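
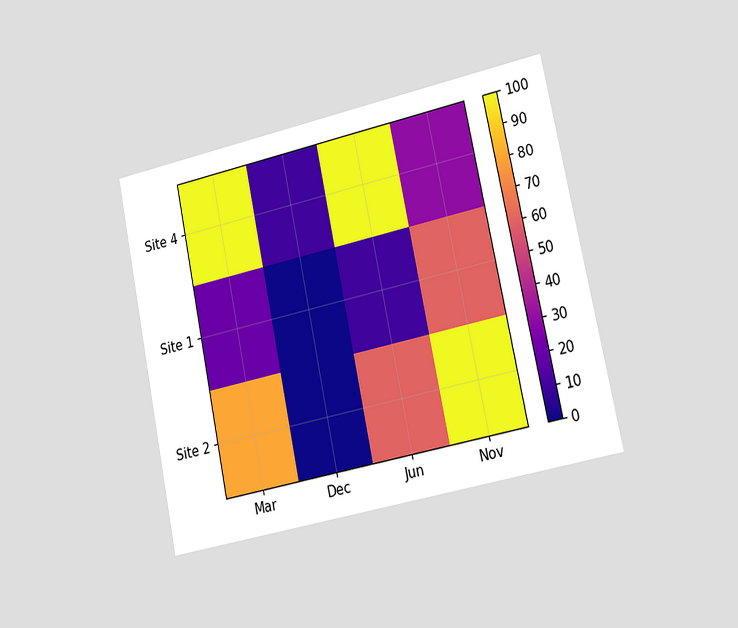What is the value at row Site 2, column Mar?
80

The chart is tilted about 12° counter-clockwise and viewed slightly from the right. Matching cell (Site 2, Mar) against the colorbar gives 80.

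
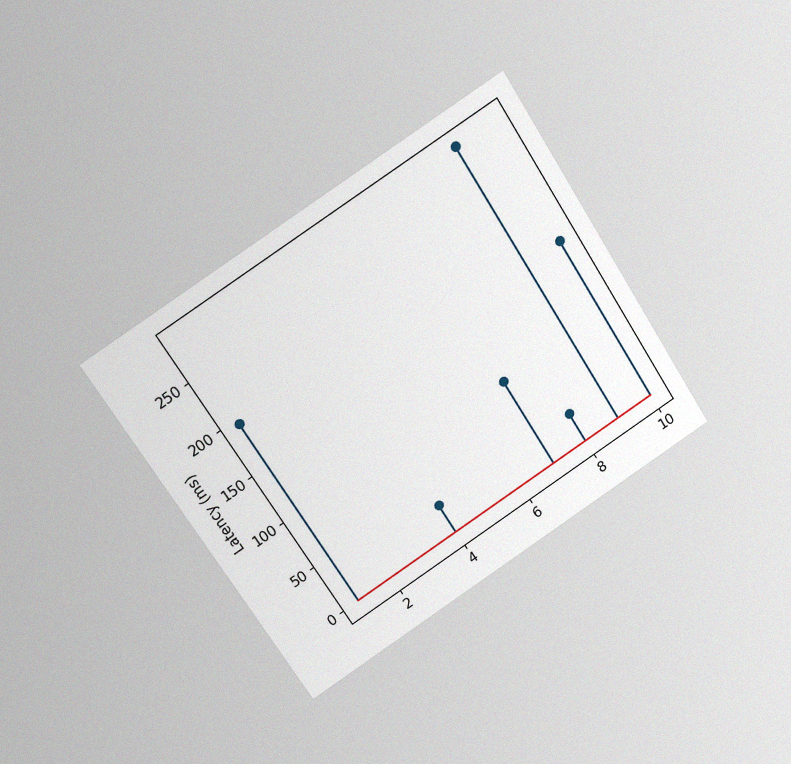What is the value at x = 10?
165ms

The chart is tilted about 32° counter-clockwise and viewed slightly from above, with some photo noise. The stem at x=10 reaches 165ms.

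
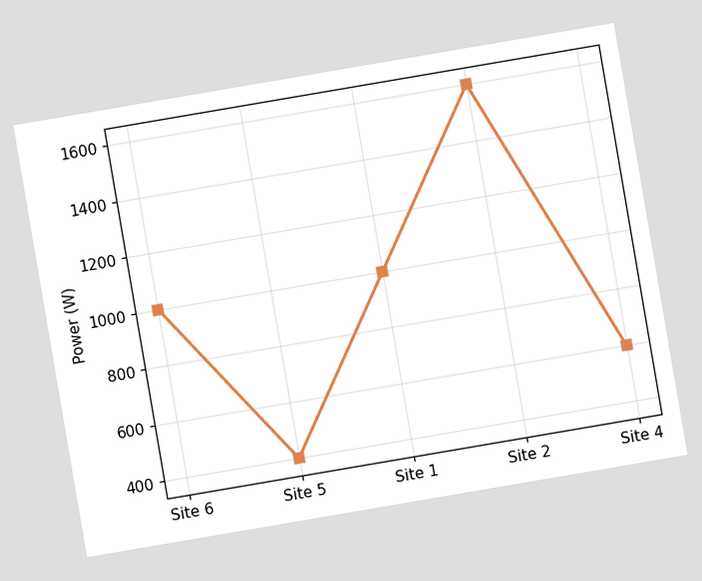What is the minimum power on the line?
400W

The chart is tilted about 10° counter-clockwise. The lowest point is at Site 5, and reading across to the y-axis gives 400W.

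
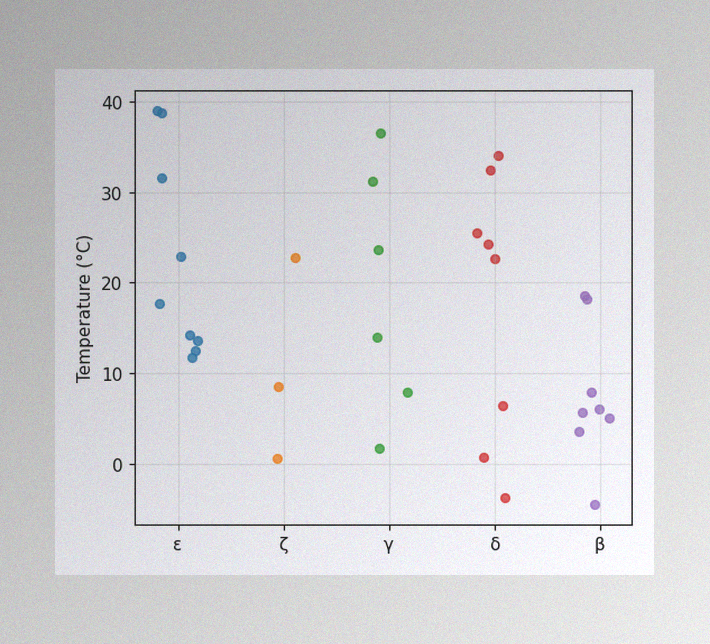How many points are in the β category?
The image has some photo noise and uneven lighting. Counting the markers in the β column gives 8.

8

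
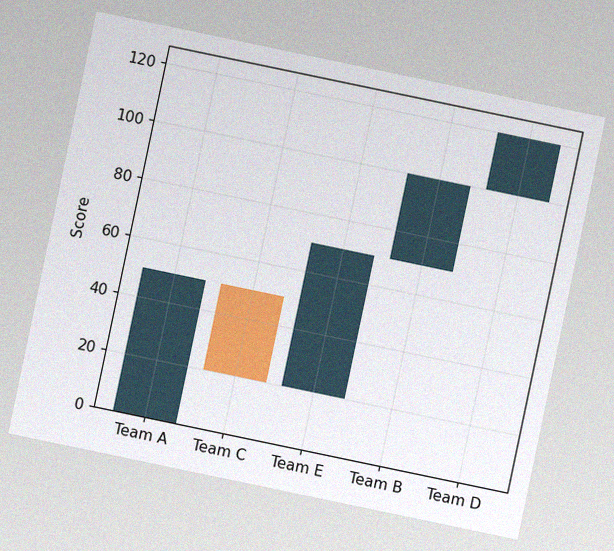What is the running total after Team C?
The chart is tilted about 12° clockwise, with some photo noise. After Team C the running total reaches 20.

20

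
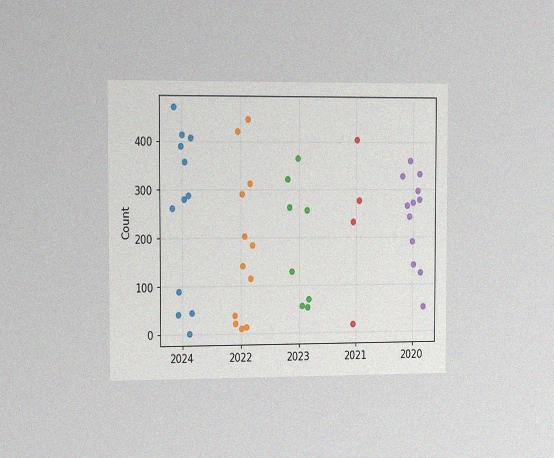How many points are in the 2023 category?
8

The chart is viewed slightly from the left, with some photo noise. Counting the markers in the 2023 column gives 8.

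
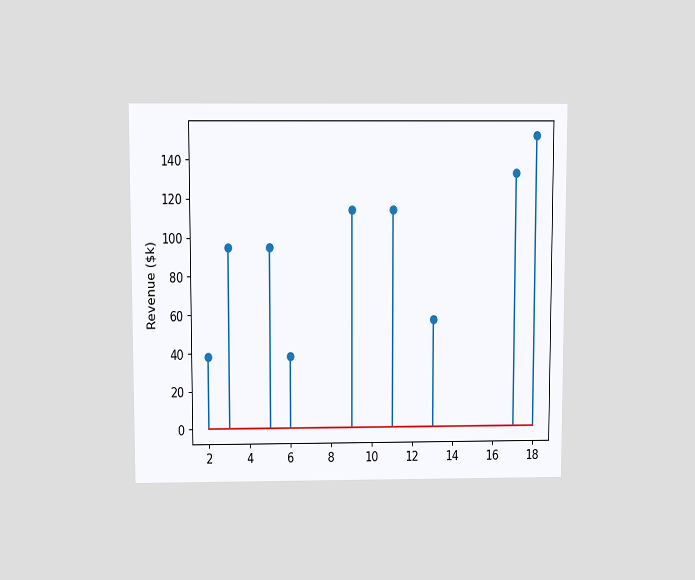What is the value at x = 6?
$38k

The chart is viewed slightly from above. The stem at x=6 reaches $38k.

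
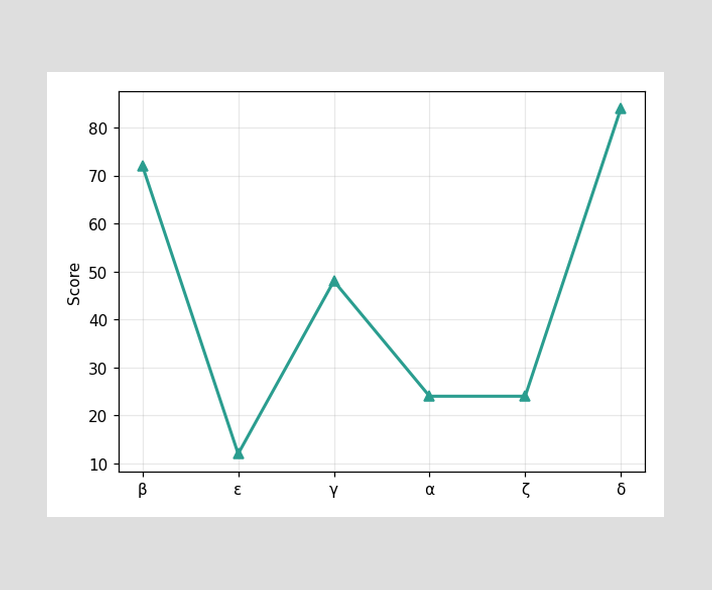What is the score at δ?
84

At δ, the line is at 84.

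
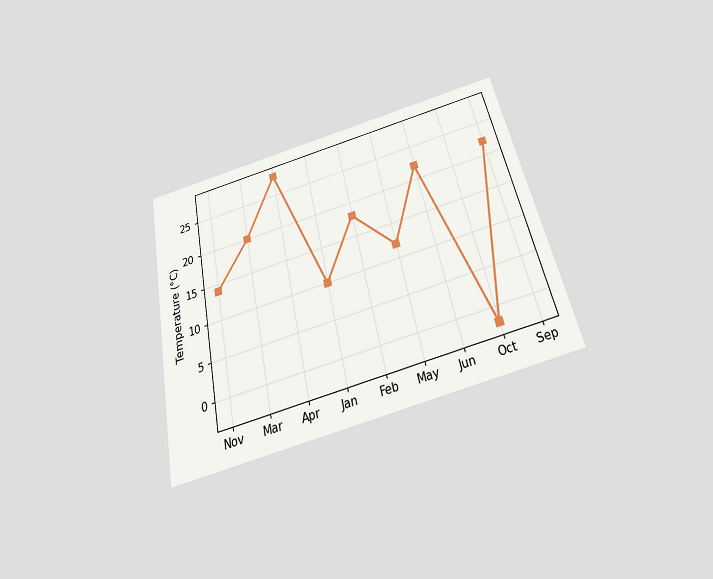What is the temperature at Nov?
The chart is tilted about 12° counter-clockwise and viewed slightly from below. At Nov, the line is at 14°C.

14°C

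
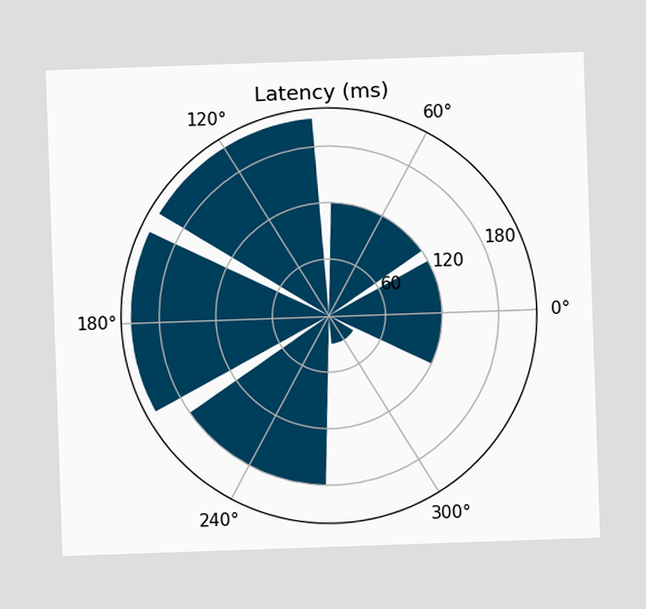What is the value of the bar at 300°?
The bar at 300° reaches 30ms on the radial axis.

30ms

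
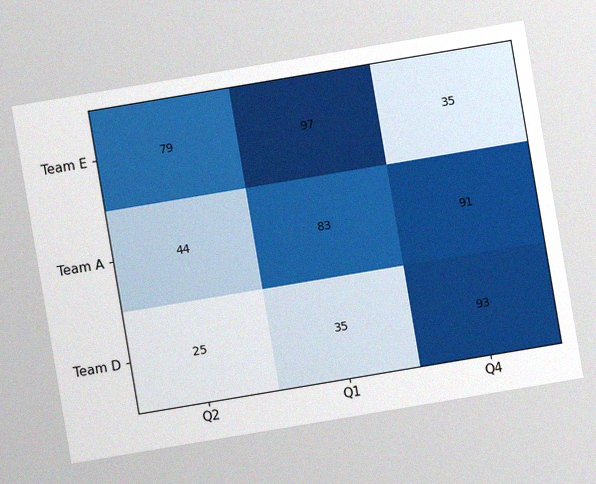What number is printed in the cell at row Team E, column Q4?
The chart is tilted about 10° counter-clockwise, with some photo noise. The (Team E, Q4) cell reads 35.

35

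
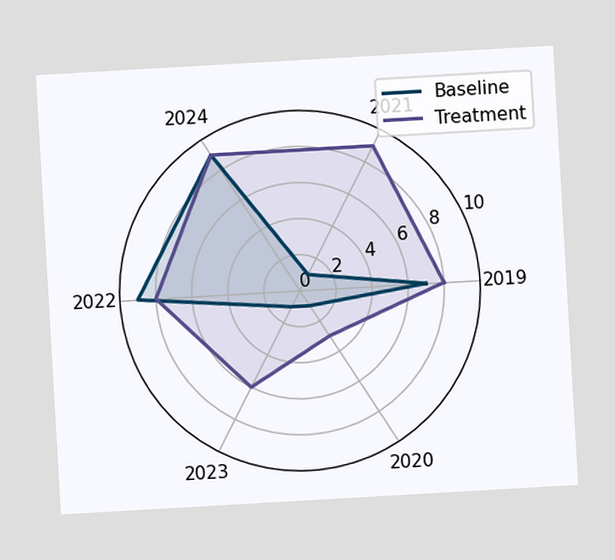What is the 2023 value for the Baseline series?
The chart is tilted about 3° counter-clockwise. On the 2023 axis, Baseline reaches 1.

1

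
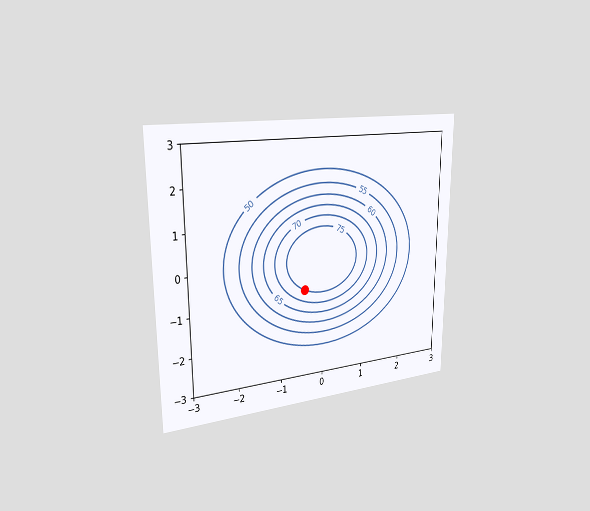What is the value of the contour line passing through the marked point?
The chart is viewed slightly from the left. The marked point sits on the contour labelled 75.

75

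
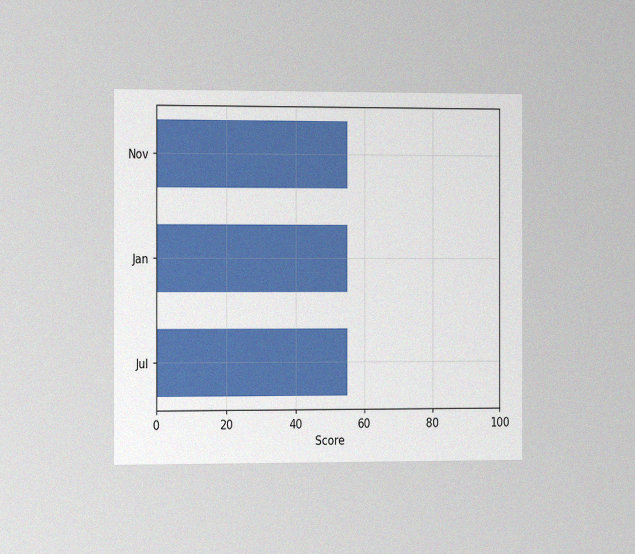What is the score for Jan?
The chart is viewed slightly from the left, with some photo noise. Reading along the chart's x-axis, the Jan bar reaches 55.

55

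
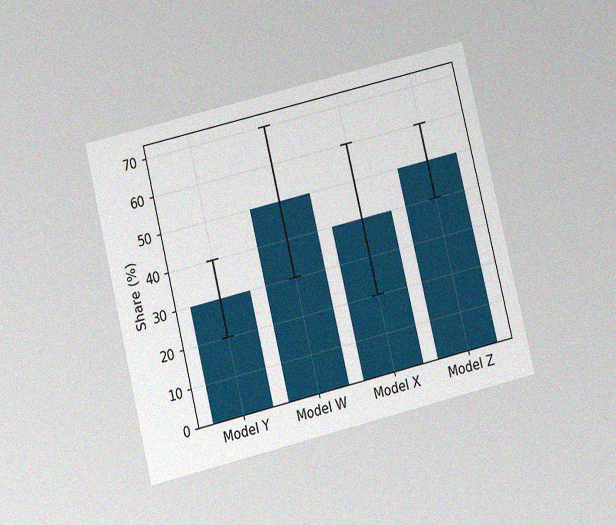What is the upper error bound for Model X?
The chart is tilted about 14° counter-clockwise and viewed at a slight angle, with some photo noise. The Model X bar's upper whisker reaches 60%.

60%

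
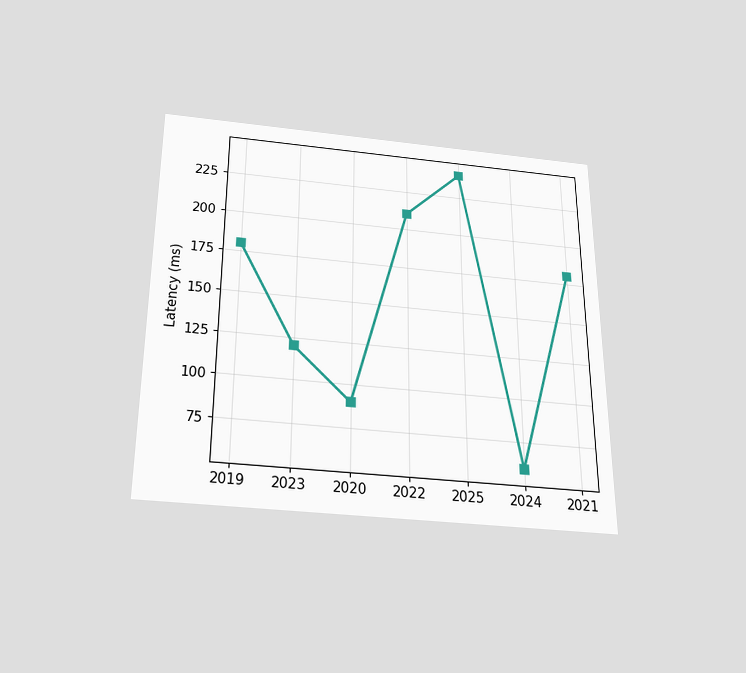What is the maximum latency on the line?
240ms

The chart is viewed slightly from below. The highest point is at 2025, and reading across to the y-axis gives 240ms.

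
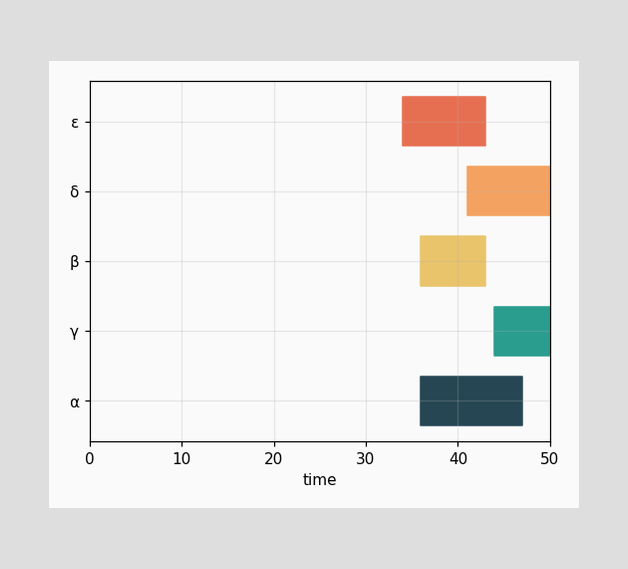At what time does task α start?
The α bar begins at t=36.

36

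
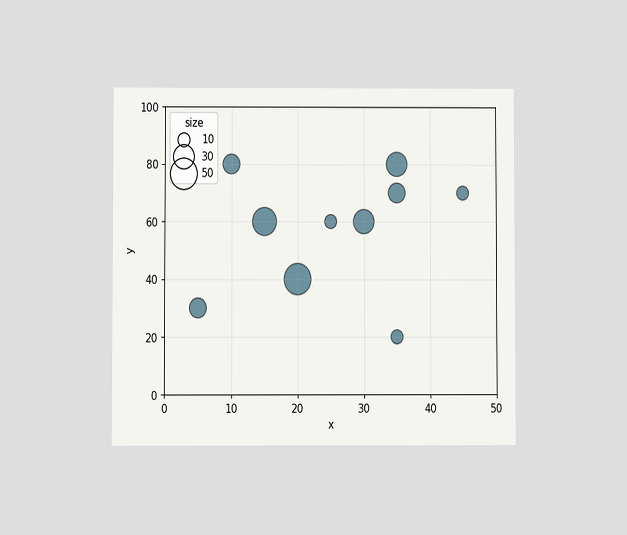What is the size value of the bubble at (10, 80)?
The chart is viewed at a slight angle. Matching the bubble at (10, 80) against the size legend gives 20.

20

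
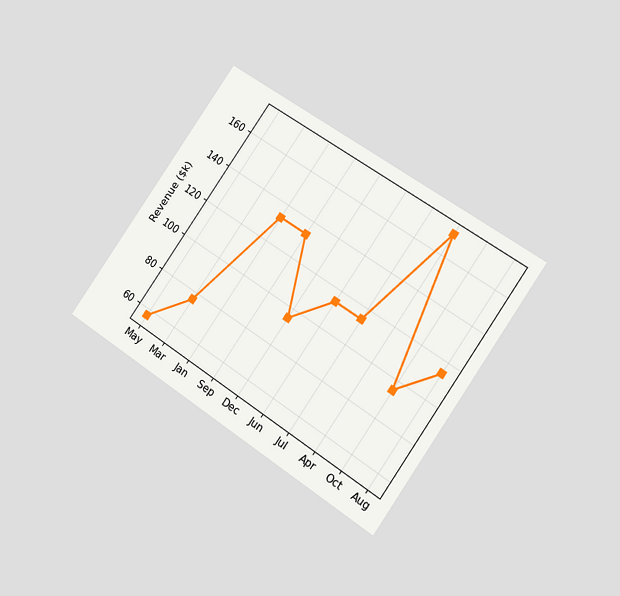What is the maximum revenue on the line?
$171k

The chart is tilted about 35° clockwise and viewed at a slight angle. The highest point is at Apr, and reading across to the y-axis gives $171k.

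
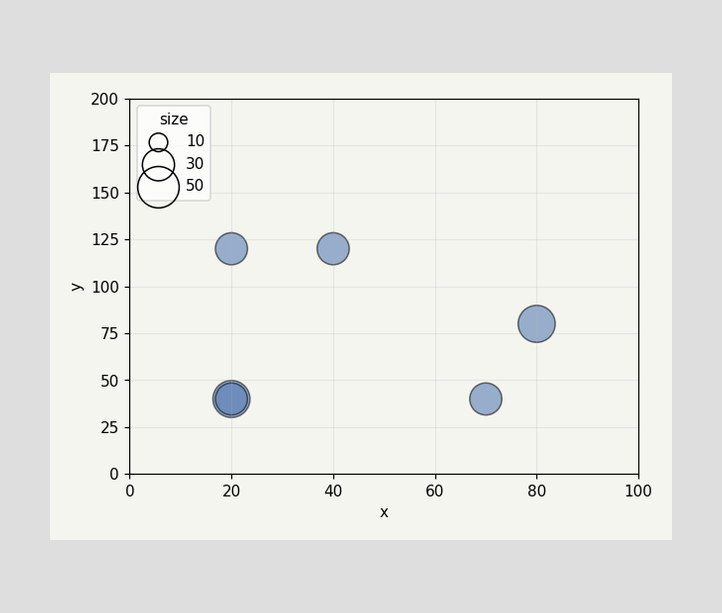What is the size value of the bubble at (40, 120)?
30

Matching the bubble at (40, 120) against the size legend gives 30.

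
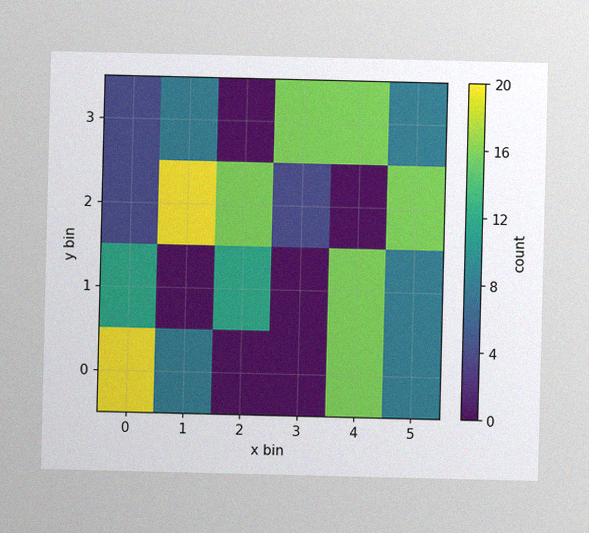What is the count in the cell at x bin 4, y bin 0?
16

The image has some photo noise and uneven lighting. Matching the cell (4, 0) against the colorbar gives 16.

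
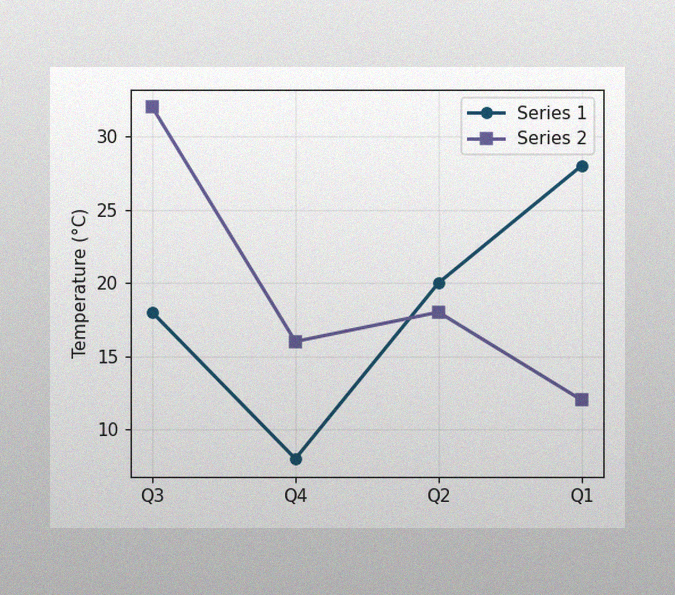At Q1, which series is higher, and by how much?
Series 1, by 16°C

The image has some photo noise and uneven lighting. At Q1, Series 1 sits above the other line by 16°C.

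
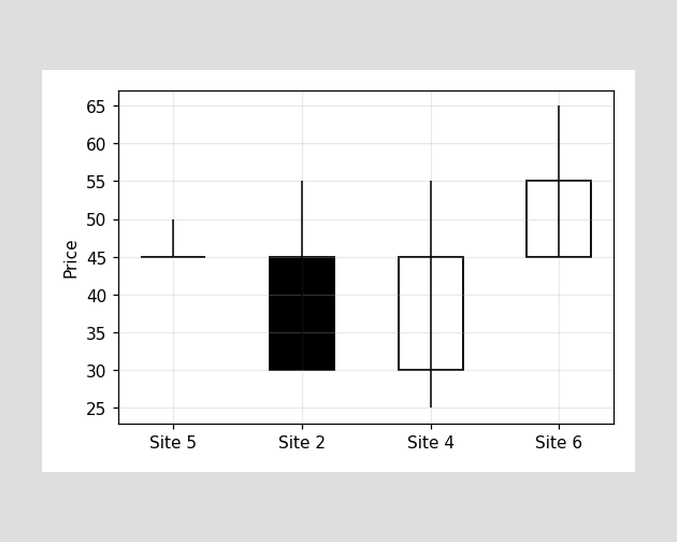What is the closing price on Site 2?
30

The Site 2 candle closes at 30.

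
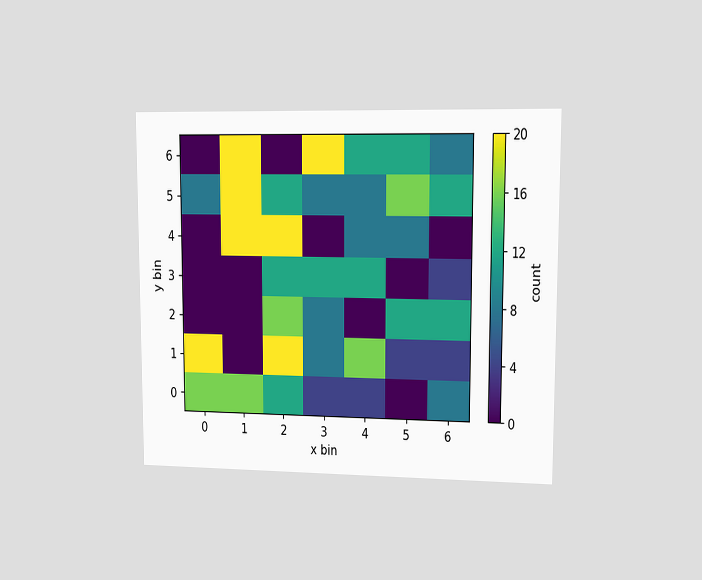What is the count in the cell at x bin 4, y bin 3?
12

The chart is viewed at a slight angle. Matching the cell (4, 3) against the colorbar gives 12.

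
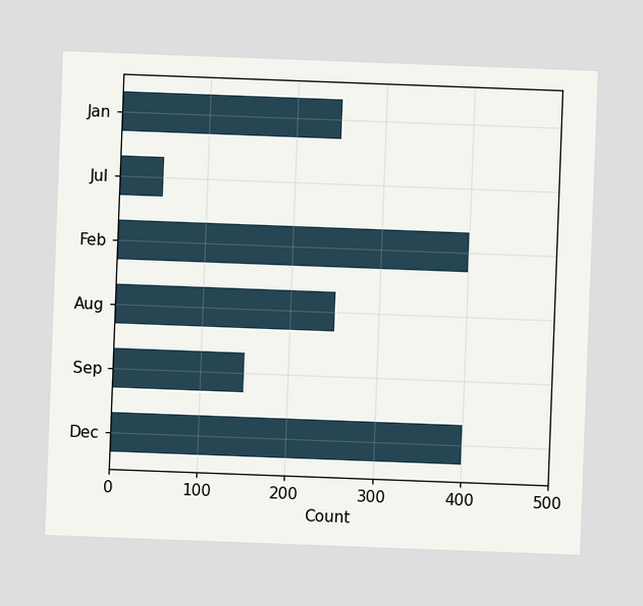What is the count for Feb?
The chart is tilted about 2° clockwise. Reading along the chart's x-axis, the Feb bar reaches 400.

400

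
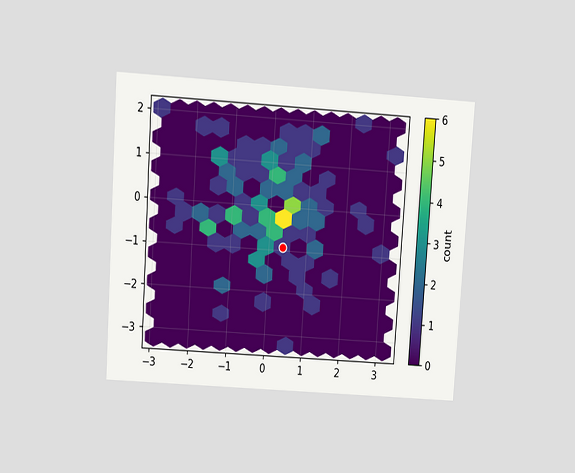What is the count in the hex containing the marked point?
The chart is tilted about 4° clockwise and viewed at a slight angle. The marked hex reads 1 on the colorbar.

1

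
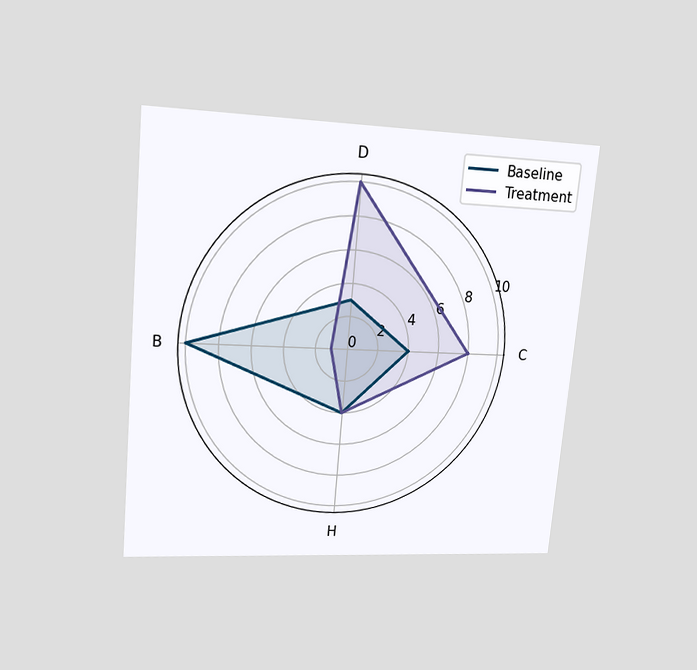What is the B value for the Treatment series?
1

The chart is tilted about 5° clockwise and viewed at a slight angle. On the B axis, Treatment reaches 1.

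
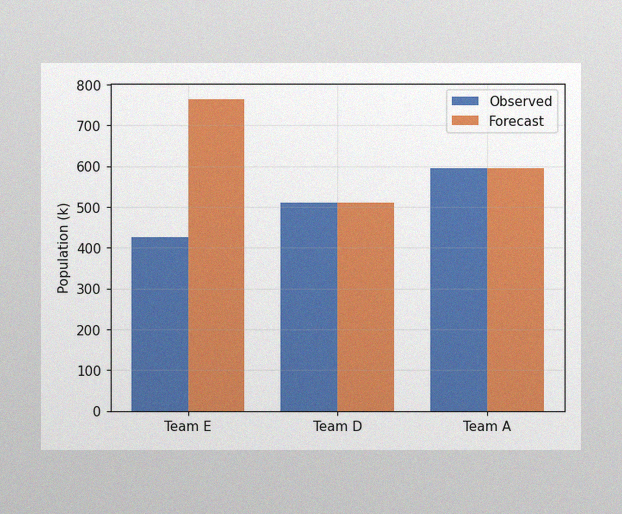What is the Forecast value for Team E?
765k

The image has some photo noise and uneven lighting. The Forecast bar at Team E reaches 765k on the y-axis.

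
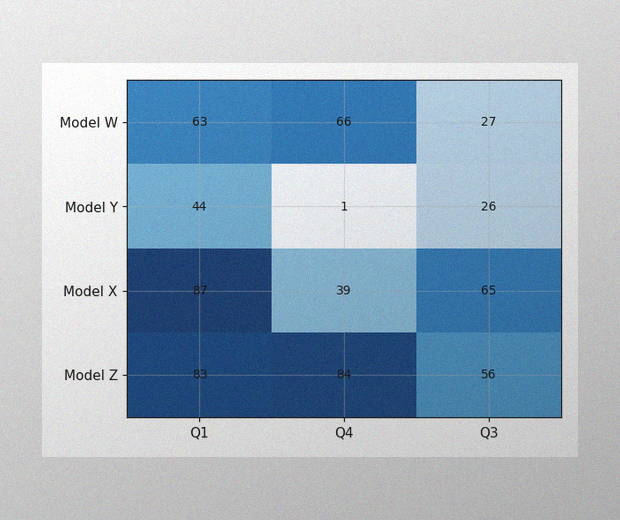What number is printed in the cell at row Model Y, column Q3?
26

The image has some photo noise and uneven lighting. The (Model Y, Q3) cell reads 26.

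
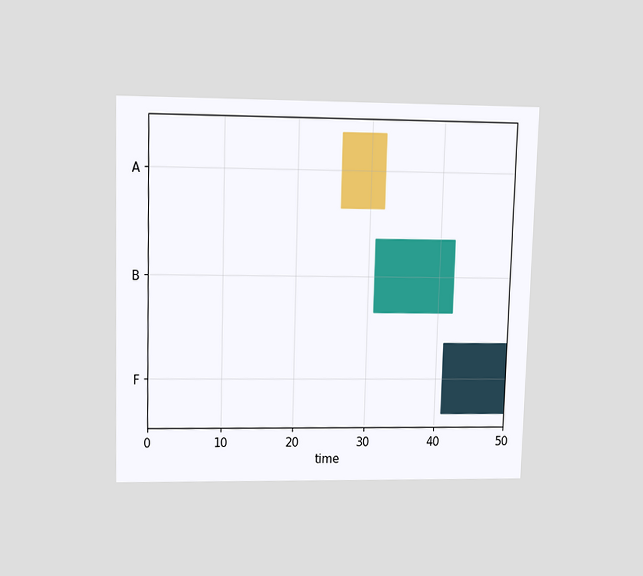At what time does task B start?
The chart is viewed slightly from above. The B bar begins at t=31.

31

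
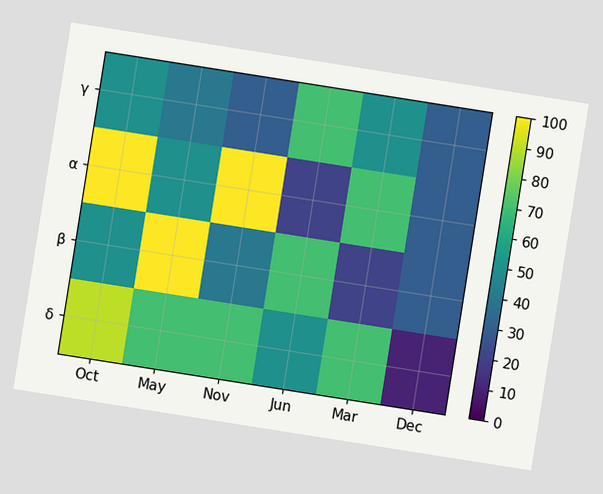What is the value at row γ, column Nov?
30

The chart is tilted about 9° clockwise. Matching cell (γ, Nov) against the colorbar gives 30.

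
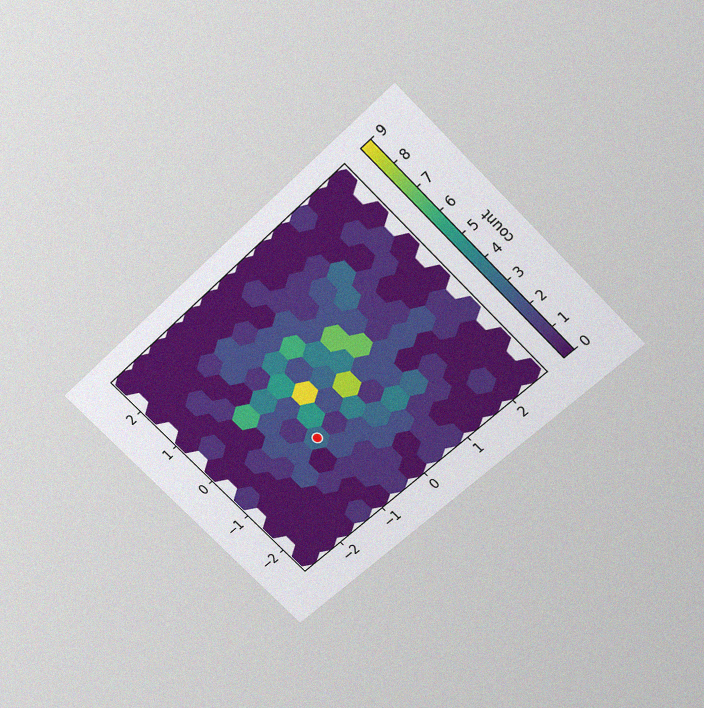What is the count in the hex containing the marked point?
The chart is tilted about 45° counter-clockwise and viewed slightly from above, with some photo noise. The marked hex reads 3 on the colorbar.

3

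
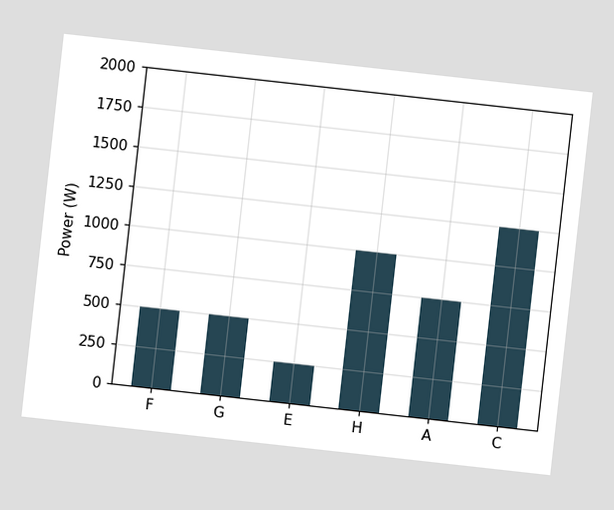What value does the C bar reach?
The chart is tilted about 6° clockwise. Reading along the chart's y-axis, the C bar reaches 1250W.

1250W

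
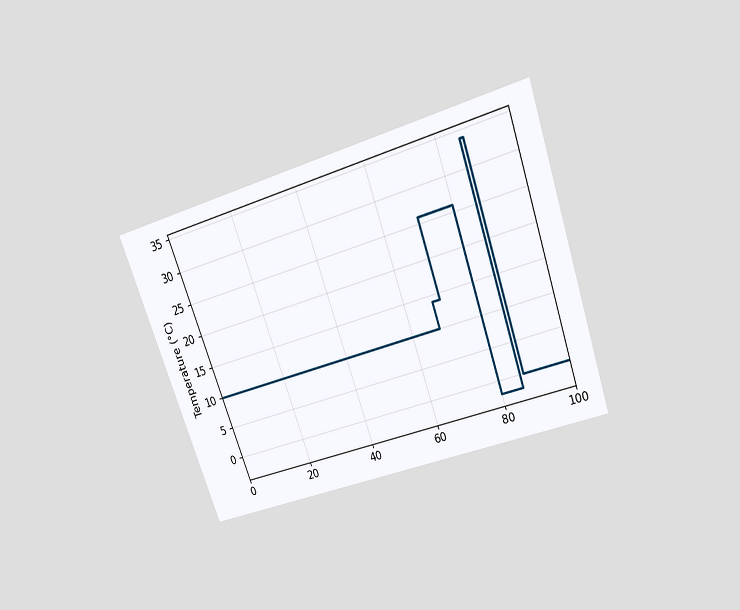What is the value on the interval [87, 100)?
The chart is tilted about 19° counter-clockwise and viewed slightly from above. On [87, 100) the step sits at 0°C.

0°C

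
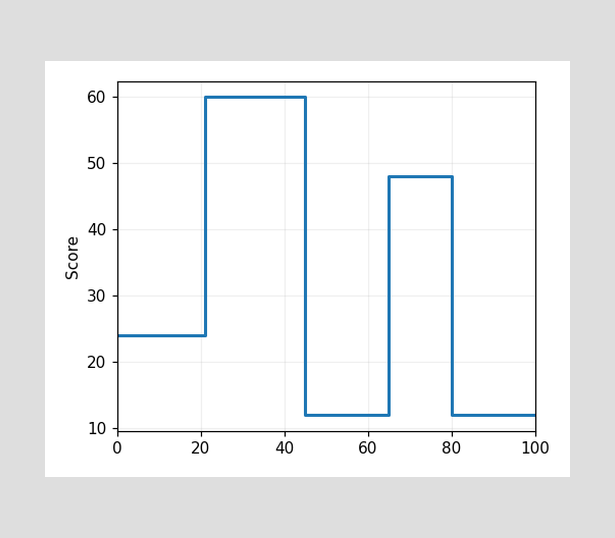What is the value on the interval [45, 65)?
12

On [45, 65) the step sits at 12.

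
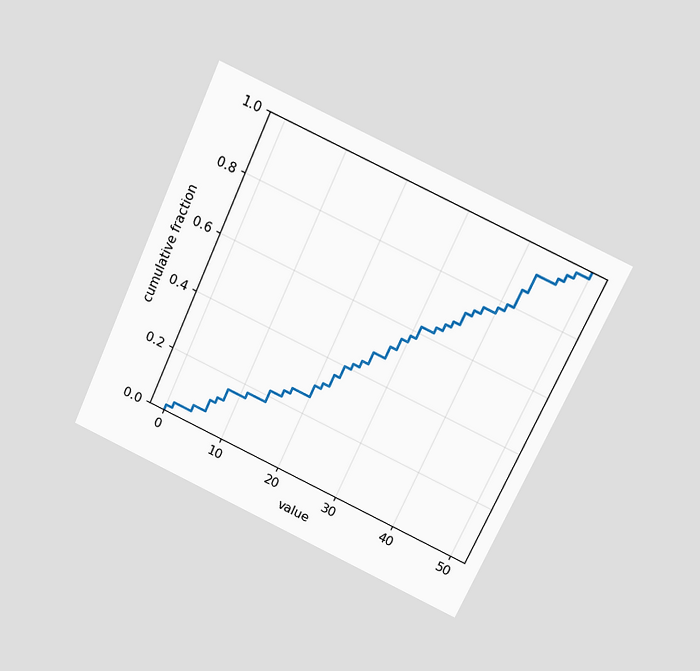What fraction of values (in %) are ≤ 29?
56%

The chart is tilted about 25° clockwise and viewed slightly from above. At x=29 the ECDF step is at 56%.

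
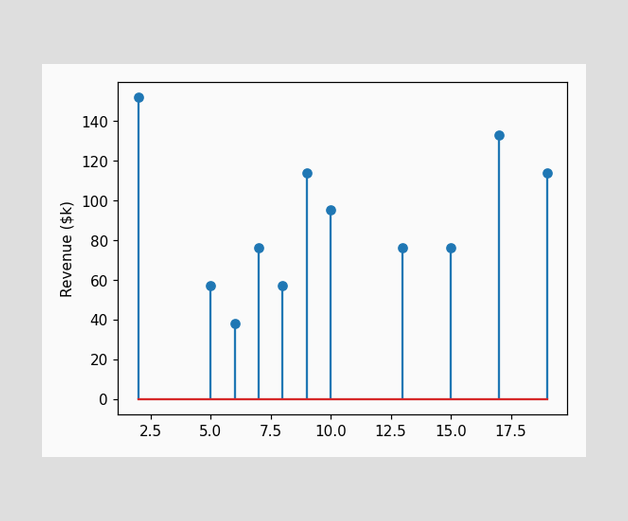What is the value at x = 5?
$57k

The stem at x=5 reaches $57k.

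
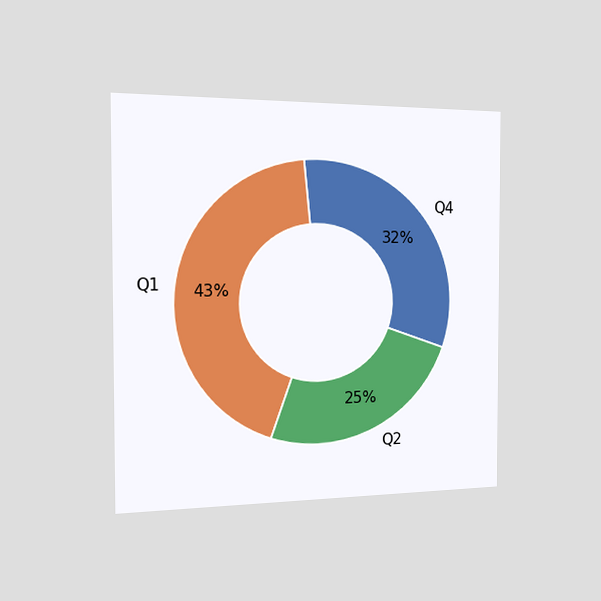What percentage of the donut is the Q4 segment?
32%

The chart is viewed slightly from the left. The Q4 segment takes up 32% of the ring.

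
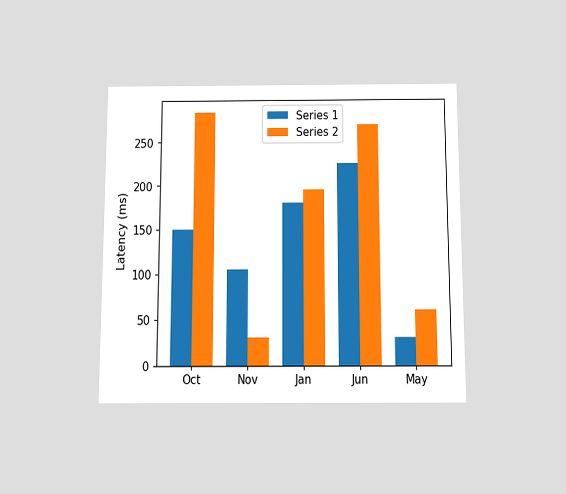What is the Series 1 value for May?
30ms

The chart is viewed slightly from below. The Series 1 bar at May reaches 30ms on the y-axis.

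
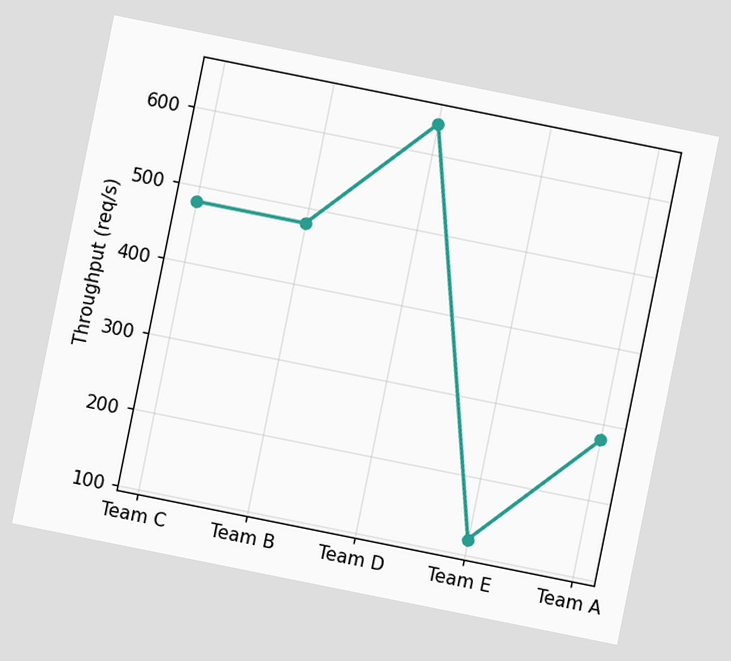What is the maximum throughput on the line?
The chart is tilted about 11° clockwise. The highest point is at Team D, and reading across to the y-axis gives 640req/s.

640req/s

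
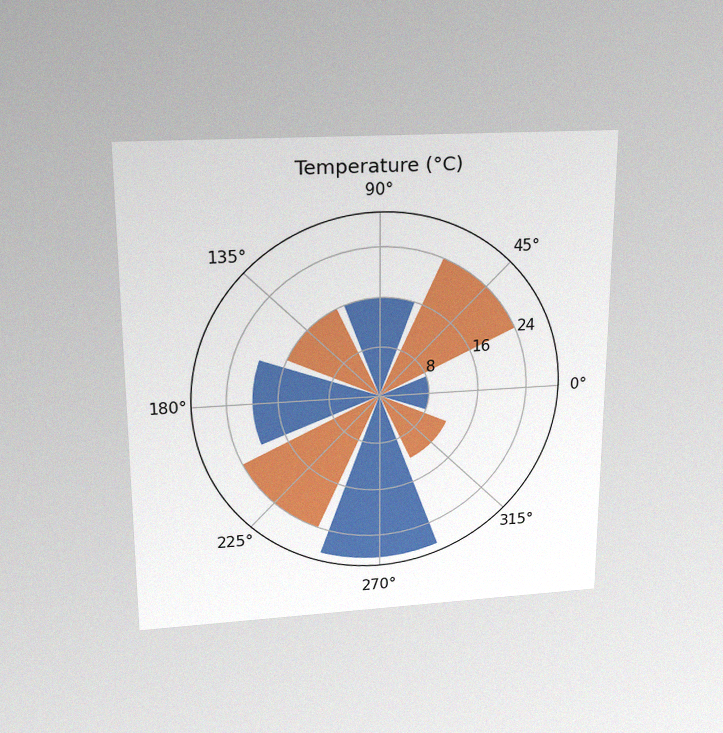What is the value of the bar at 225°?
The chart is viewed slightly from above, with some photo noise. The bar at 225° reaches 24°C on the radial axis.

24°C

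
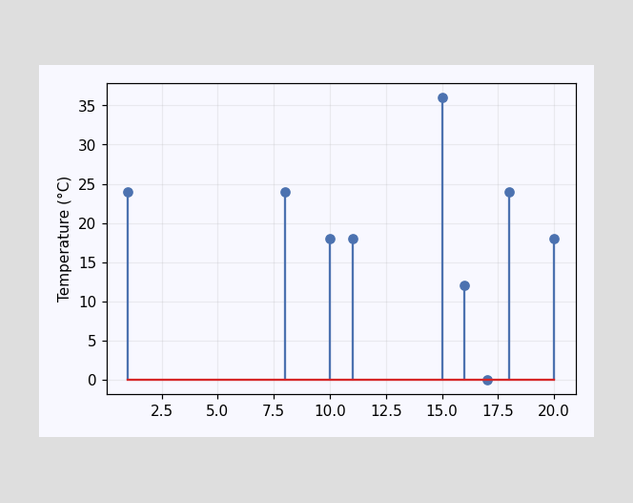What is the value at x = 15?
36°C

The stem at x=15 reaches 36°C.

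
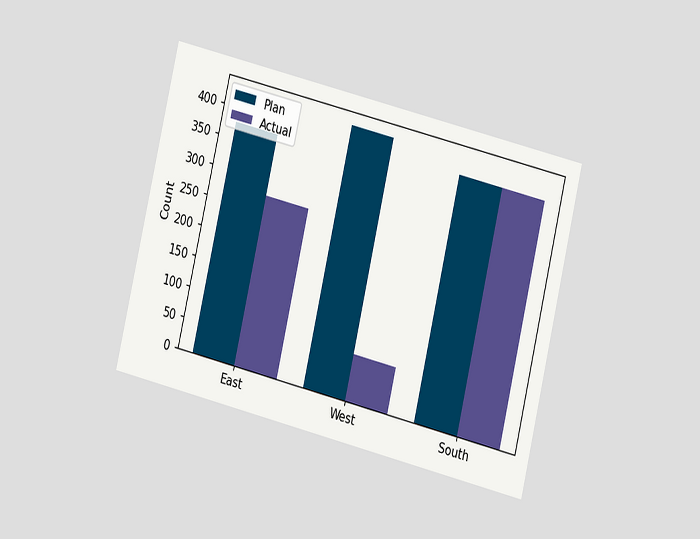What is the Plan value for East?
The chart is tilted about 14° clockwise and viewed at a slight angle. The Plan bar at East reaches 375 on the y-axis.

375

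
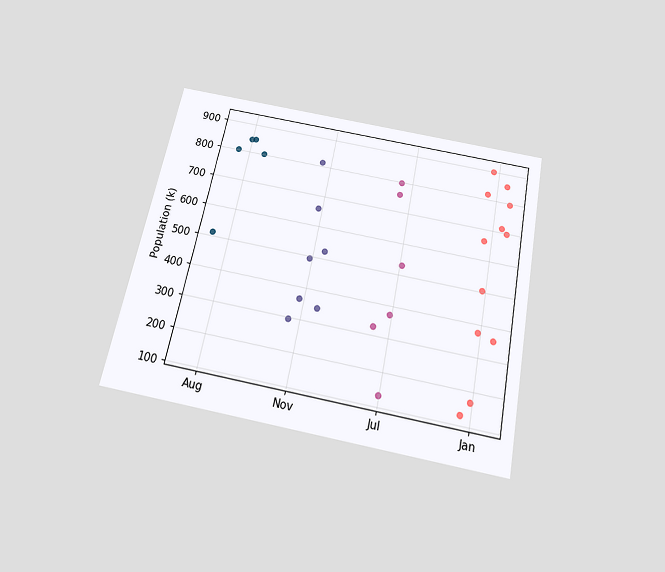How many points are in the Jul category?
6

The chart is tilted about 11° clockwise and viewed slightly from below. Counting the markers in the Jul column gives 6.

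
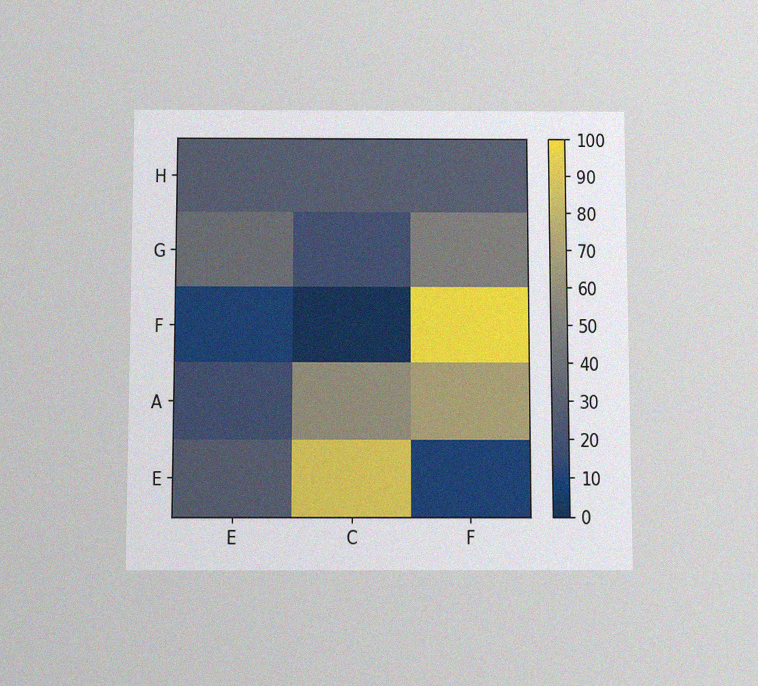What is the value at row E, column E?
The chart is viewed slightly from below, with some photo noise. Matching cell (E, E) against the colorbar gives 30.

30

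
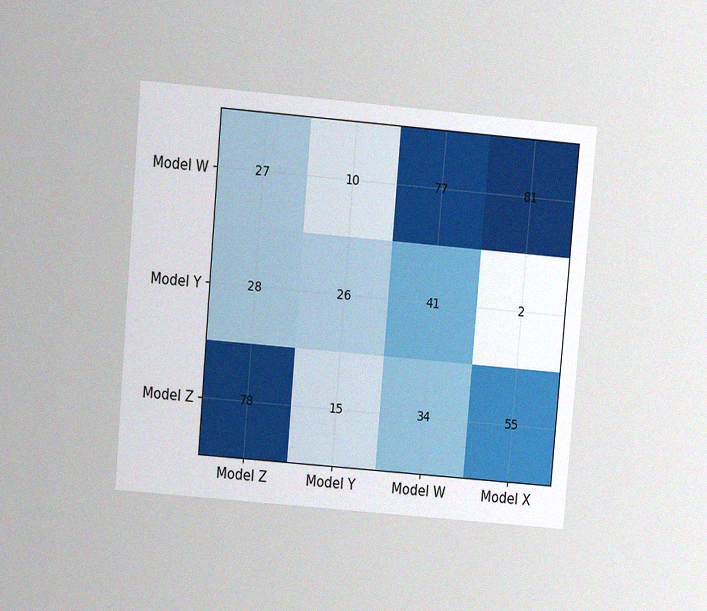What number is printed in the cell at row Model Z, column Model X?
The chart is tilted about 5° clockwise and viewed at a slight angle, with some photo noise. The (Model Z, Model X) cell reads 55.

55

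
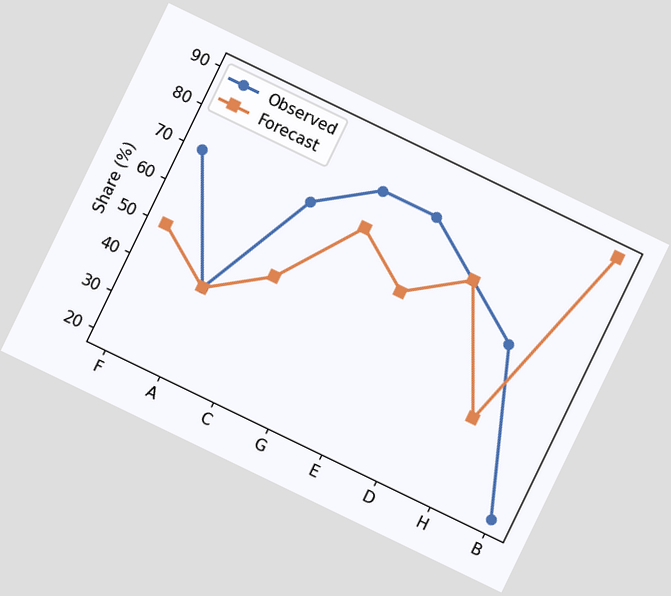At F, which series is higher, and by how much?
Observed, by 20%

The chart is tilted about 26° clockwise. At F, Observed sits above the other line by 20%.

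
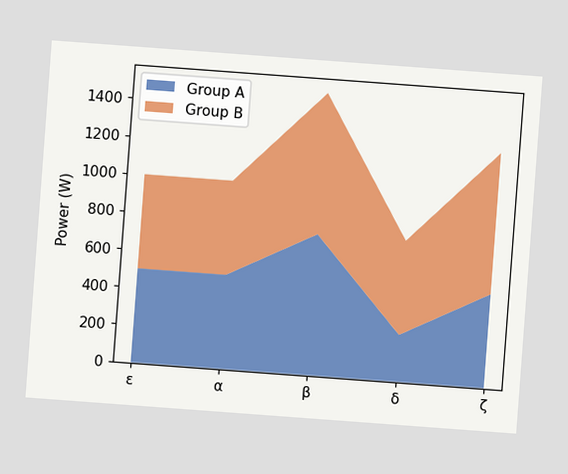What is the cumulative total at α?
The chart is tilted about 4° clockwise. The stacked total at α reaches 1000W.

1000W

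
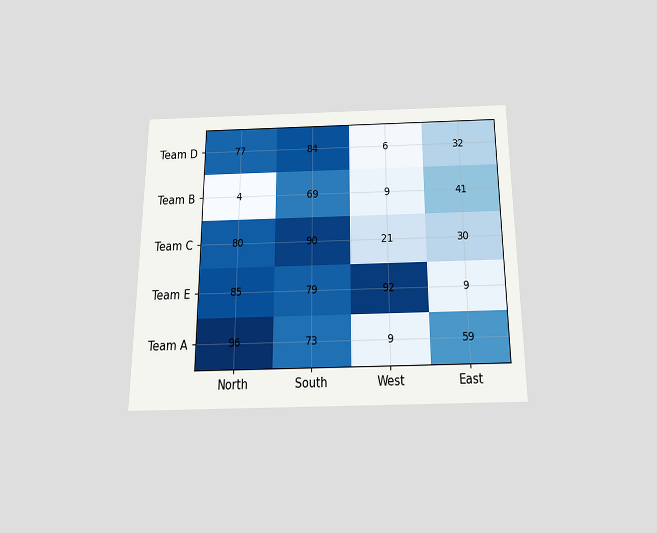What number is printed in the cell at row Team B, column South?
The chart is viewed slightly from below. The (Team B, South) cell reads 69.

69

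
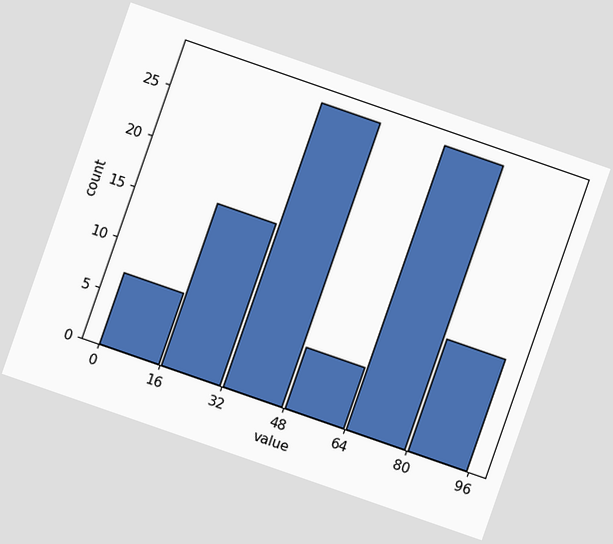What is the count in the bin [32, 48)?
The chart is tilted about 19° clockwise. The [32, 48) bin has height 28.

28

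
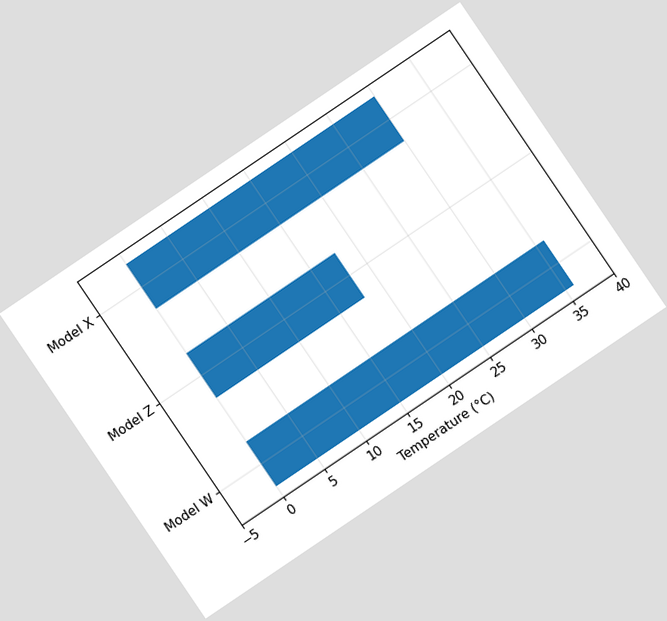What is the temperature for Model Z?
18°C

The chart is tilted about 34° counter-clockwise. Reading along the chart's x-axis, the Model Z bar reaches 18°C.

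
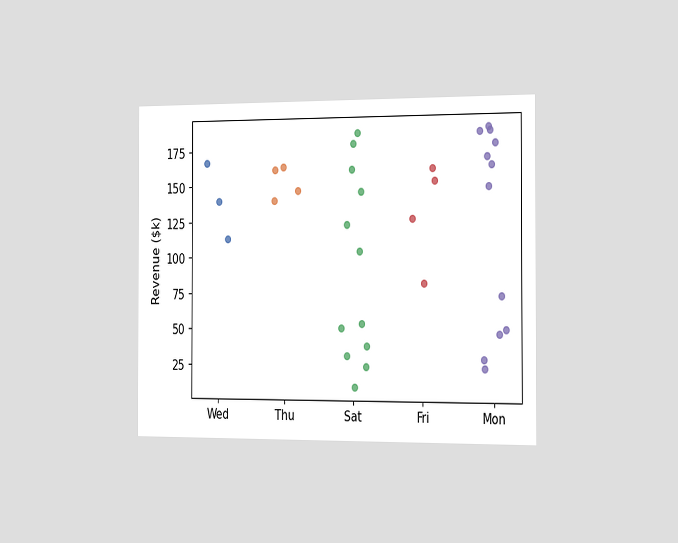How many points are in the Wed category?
3

The chart is viewed slightly from the right. Counting the markers in the Wed column gives 3.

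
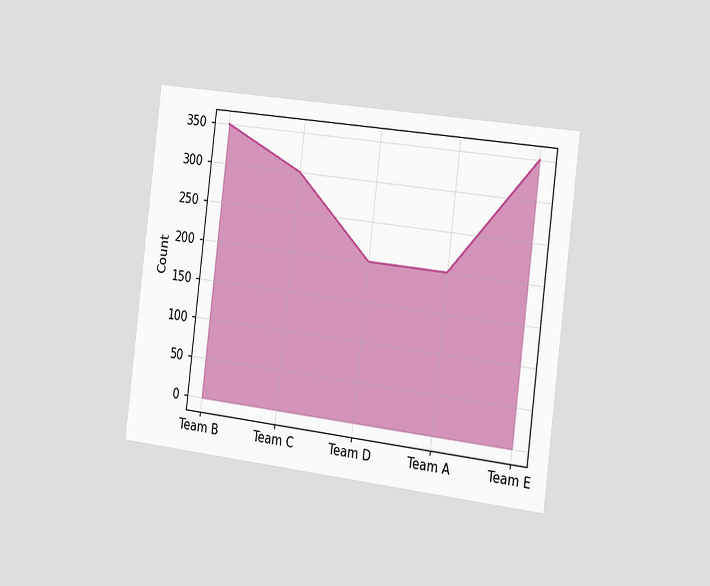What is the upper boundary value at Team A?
The chart is tilted about 7° clockwise and viewed slightly from the right. At Team A the upper boundary is at 200.

200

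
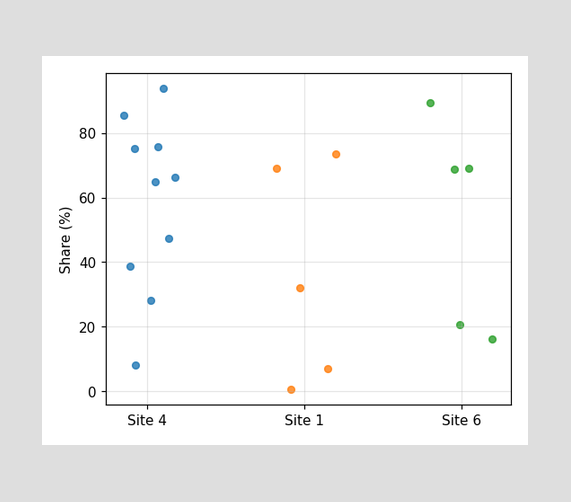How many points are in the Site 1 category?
Counting the markers in the Site 1 column gives 5.

5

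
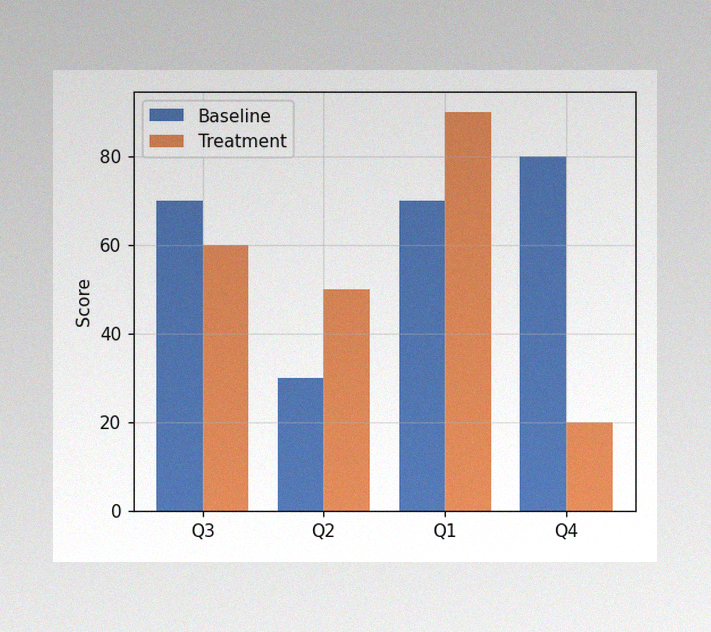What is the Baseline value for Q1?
The image has some photo noise and uneven lighting. The Baseline bar at Q1 reaches 70 on the y-axis.

70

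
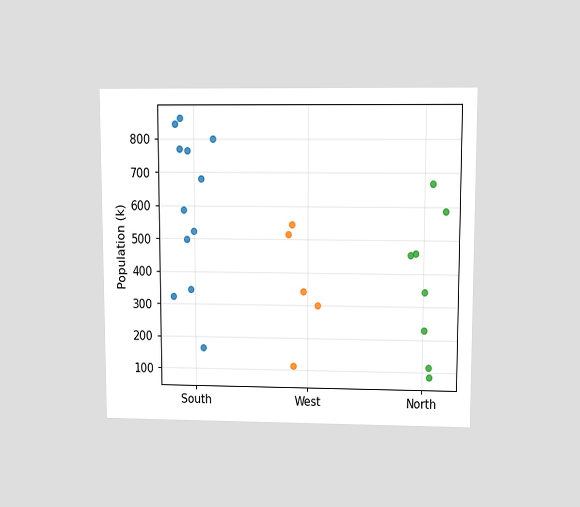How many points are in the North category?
The chart is viewed at a slight angle. Counting the markers in the North column gives 8.

8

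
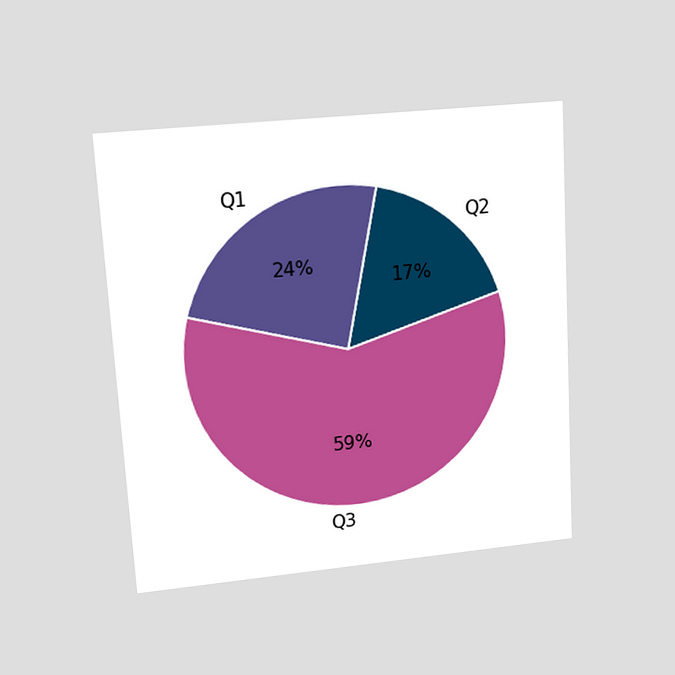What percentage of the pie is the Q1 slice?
24%

The chart is tilted about 3° counter-clockwise and viewed at a slight angle. The Q1 slice takes up 24% of the pie.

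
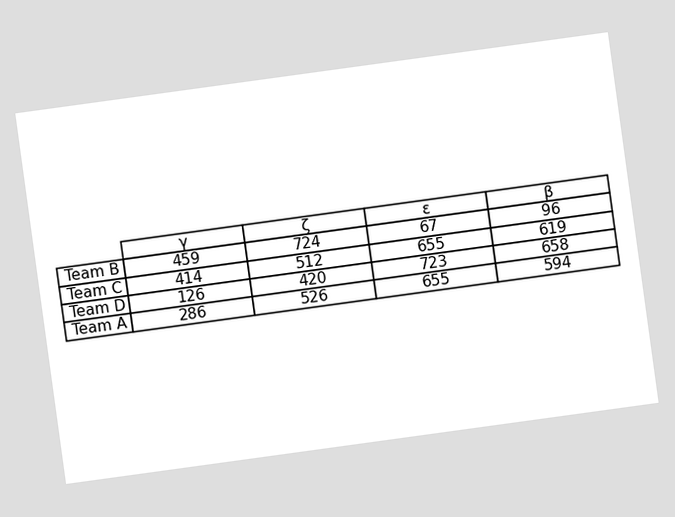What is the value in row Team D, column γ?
126

The chart is tilted about 8° counter-clockwise. The (Team D, γ) cell reads 126.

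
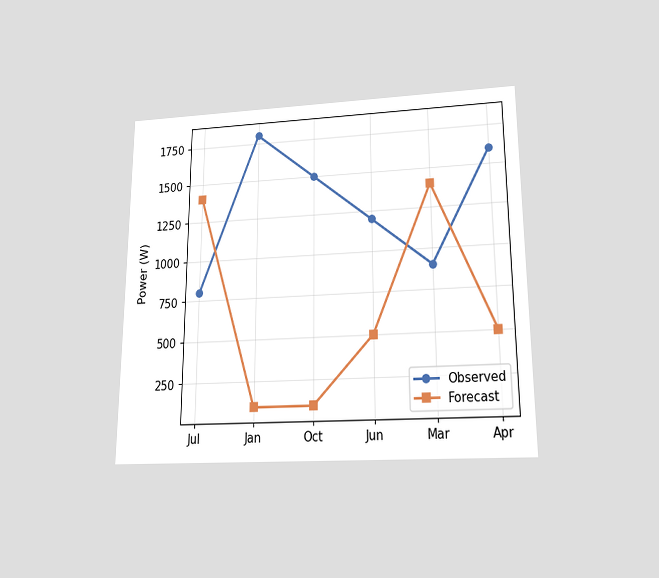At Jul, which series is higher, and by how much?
Forecast, by 600W

The chart is viewed slightly from below. At Jul, Forecast sits above the other line by 600W.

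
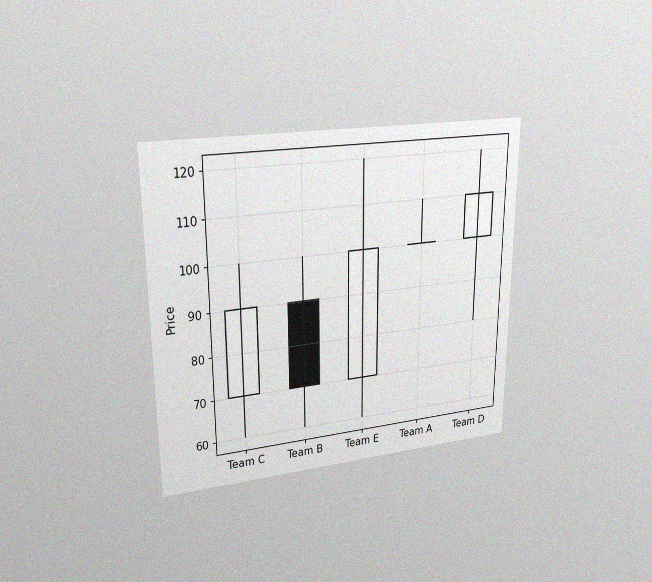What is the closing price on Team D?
The chart is viewed at a slight angle, with some photo noise. The Team D candle closes at 110.

110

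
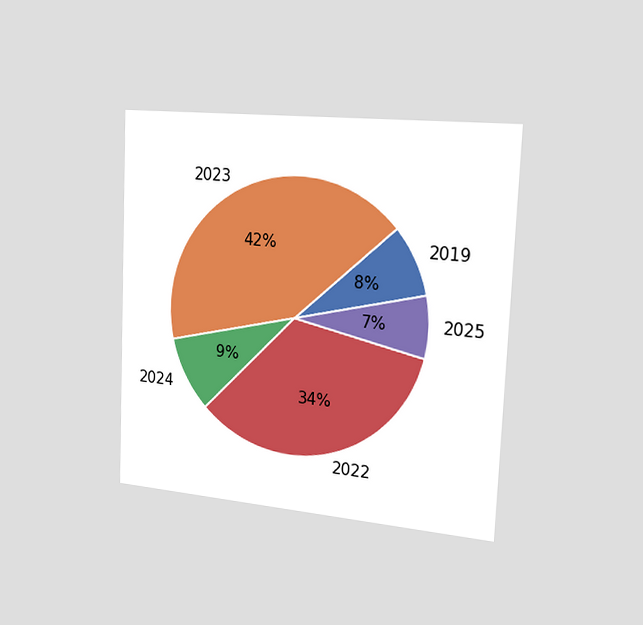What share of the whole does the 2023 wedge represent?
42%

The chart is tilted about 2° clockwise and viewed slightly from the right. The 2023 slice takes up 42% of the pie.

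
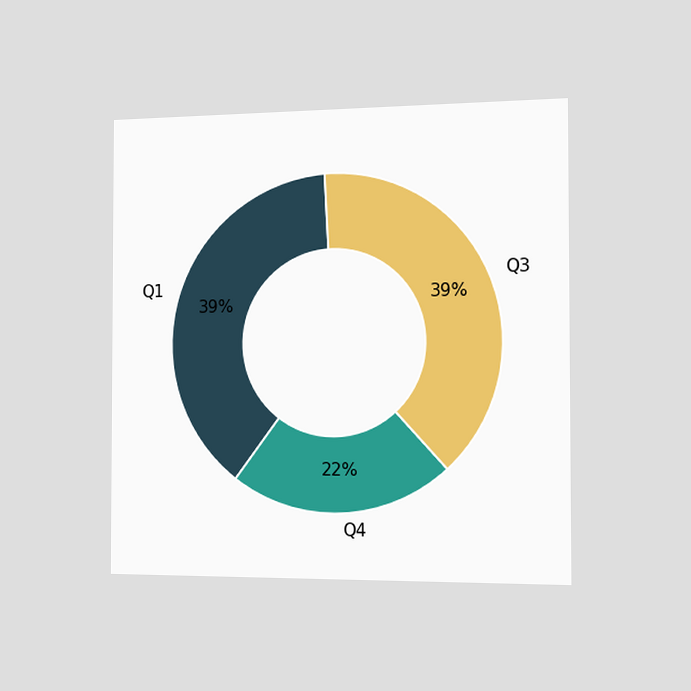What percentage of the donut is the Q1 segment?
The chart is viewed slightly from the right. The Q1 segment takes up 39% of the ring.

39%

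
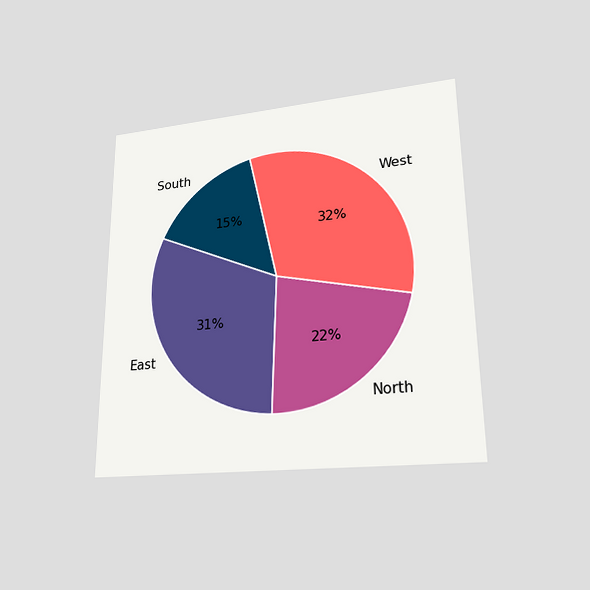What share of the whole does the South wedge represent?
15%

The chart is viewed at a slight angle. The South slice takes up 15% of the pie.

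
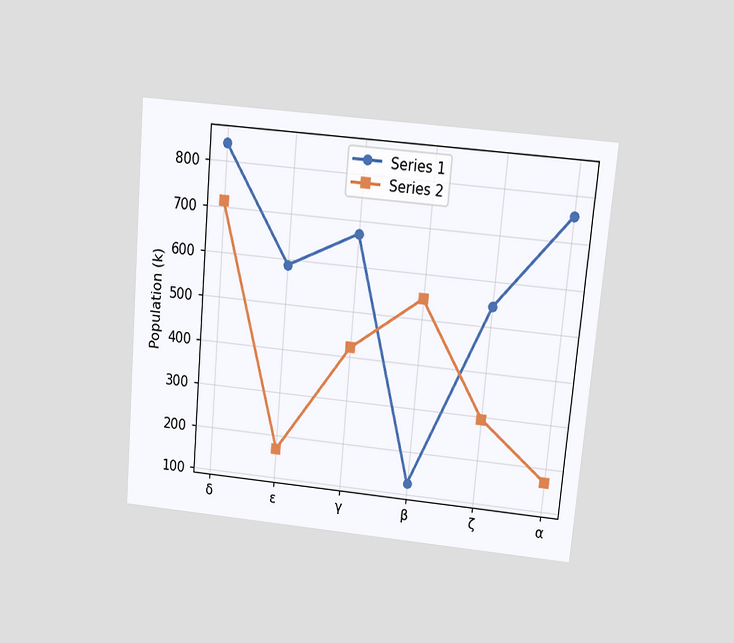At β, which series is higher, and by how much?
Series 2, by 420k

The chart is tilted about 5° clockwise and viewed at a slight angle. At β, Series 2 sits above the other line by 420k.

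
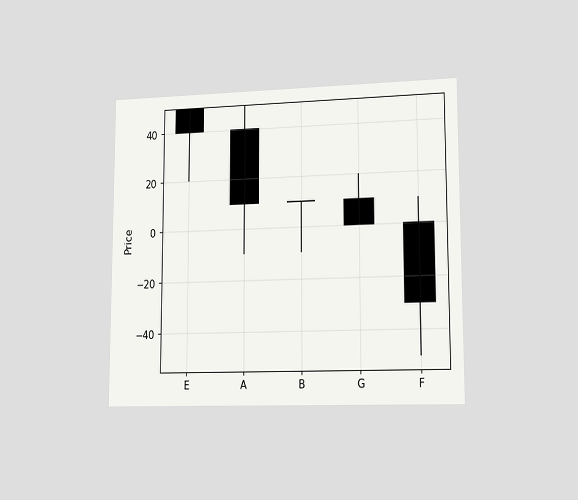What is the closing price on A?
10

The chart is viewed slightly from the right. The A candle closes at 10.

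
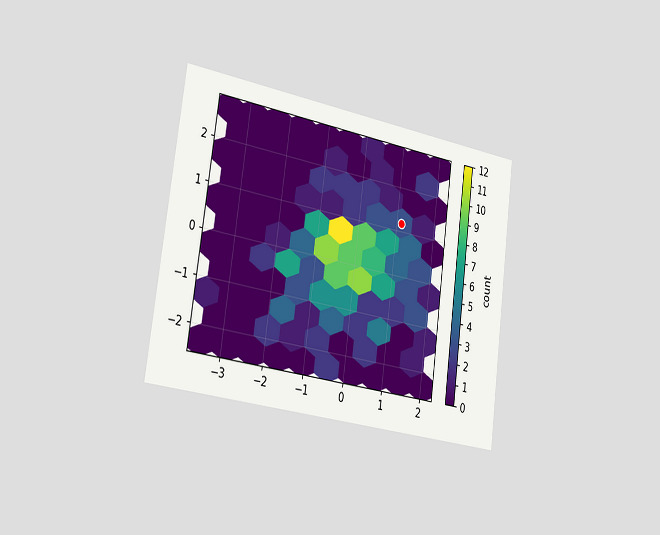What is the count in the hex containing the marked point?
3

The chart is tilted about 8° clockwise and viewed slightly from the left. The marked hex reads 3 on the colorbar.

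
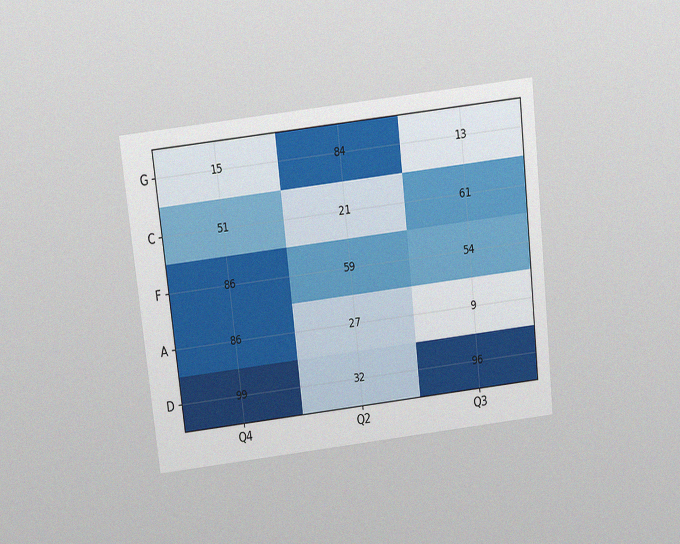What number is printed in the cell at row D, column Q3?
The chart is tilted about 6° counter-clockwise and viewed slightly from above, with some photo noise. The (D, Q3) cell reads 96.

96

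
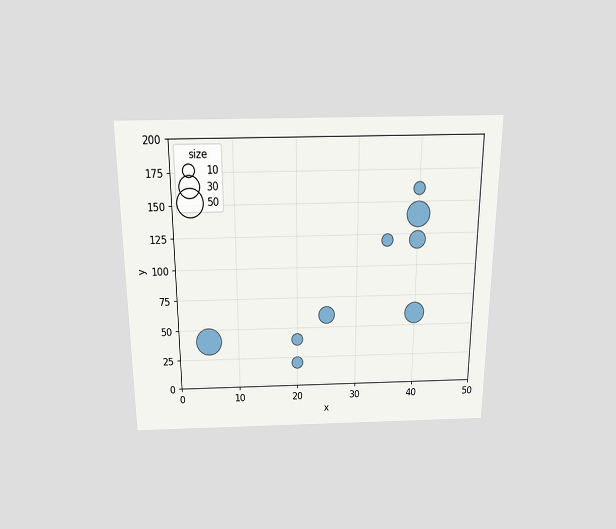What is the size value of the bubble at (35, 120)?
10

The chart is viewed slightly from above. Matching the bubble at (35, 120) against the size legend gives 10.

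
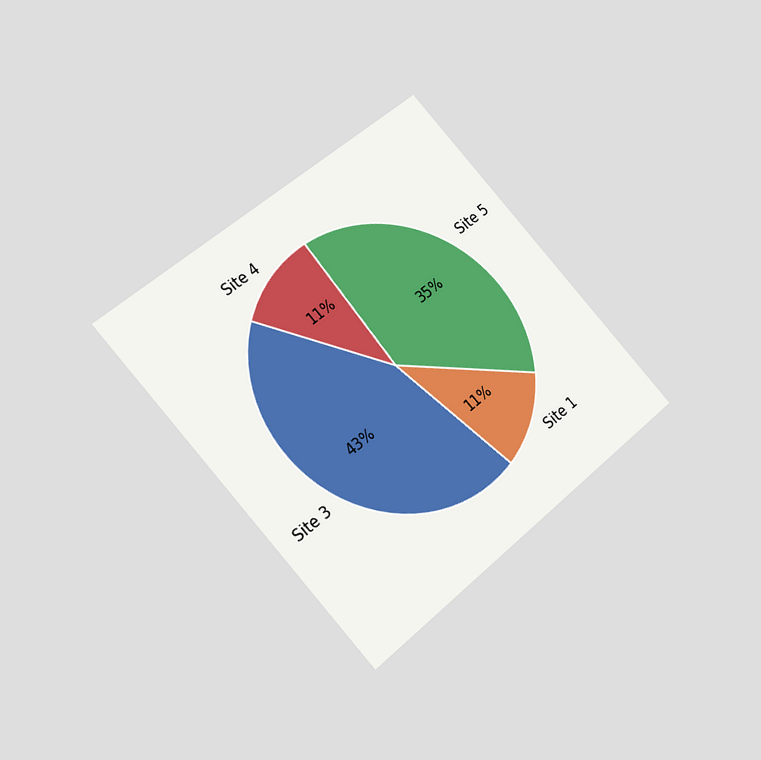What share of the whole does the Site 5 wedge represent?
The chart is tilted about 42° counter-clockwise and viewed at a slight angle. The Site 5 slice takes up 35% of the pie.

35%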